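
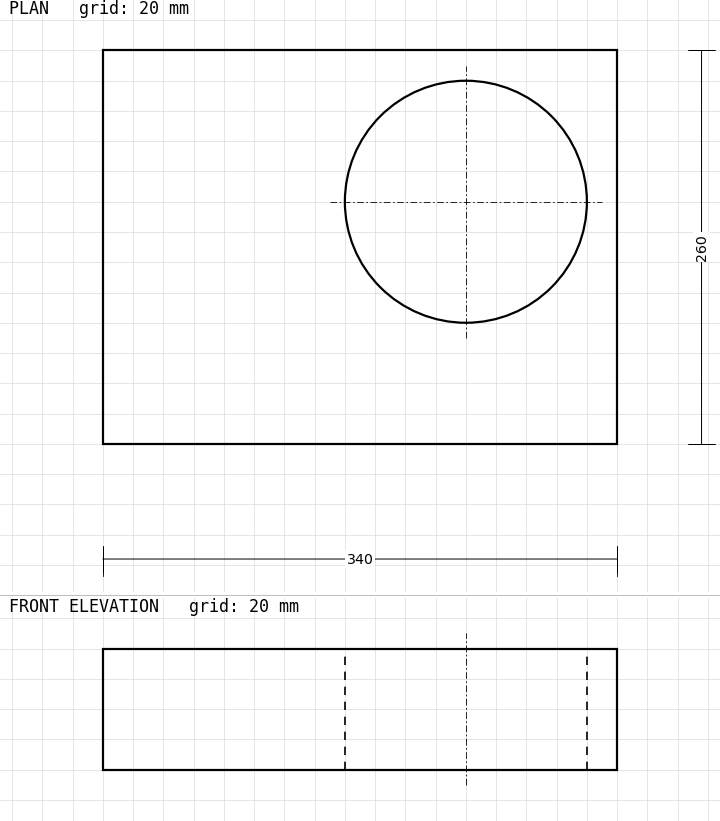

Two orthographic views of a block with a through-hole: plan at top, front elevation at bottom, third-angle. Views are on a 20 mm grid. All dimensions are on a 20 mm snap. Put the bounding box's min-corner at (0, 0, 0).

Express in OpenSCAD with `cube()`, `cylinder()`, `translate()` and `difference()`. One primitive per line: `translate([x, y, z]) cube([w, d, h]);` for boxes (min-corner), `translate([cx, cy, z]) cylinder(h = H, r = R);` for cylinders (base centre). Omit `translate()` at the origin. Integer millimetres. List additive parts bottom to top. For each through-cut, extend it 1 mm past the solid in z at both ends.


difference() {
  cube([340, 260, 80]);
  translate([240, 160, -1]) cylinder(h = 82, r = 80);
}


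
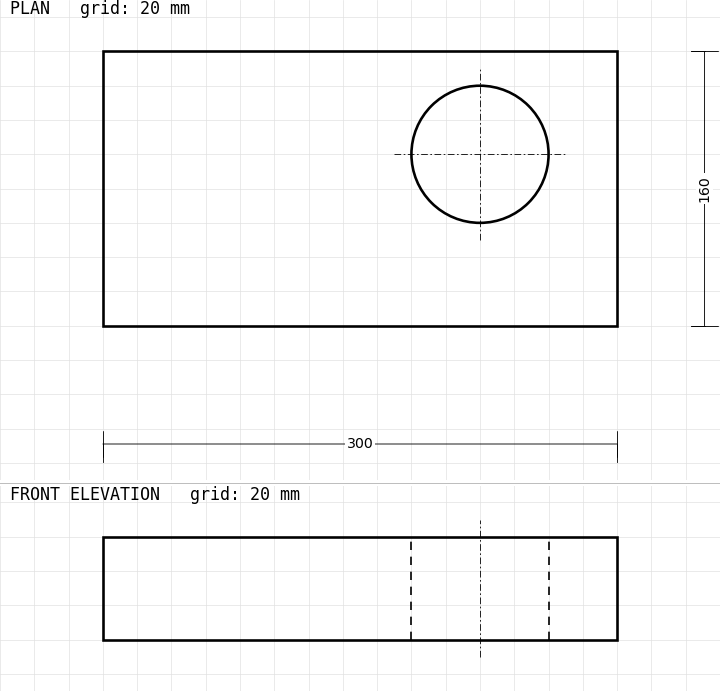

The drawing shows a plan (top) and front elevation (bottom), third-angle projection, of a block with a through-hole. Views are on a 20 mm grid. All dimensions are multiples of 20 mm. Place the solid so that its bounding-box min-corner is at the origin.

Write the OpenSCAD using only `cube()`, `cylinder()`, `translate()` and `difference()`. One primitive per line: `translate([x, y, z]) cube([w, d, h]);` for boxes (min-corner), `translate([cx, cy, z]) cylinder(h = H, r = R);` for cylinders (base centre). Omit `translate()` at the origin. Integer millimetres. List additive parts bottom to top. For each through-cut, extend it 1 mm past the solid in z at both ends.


difference() {
  cube([300, 160, 60]);
  translate([220, 100, -1]) cylinder(h = 62, r = 40);
}


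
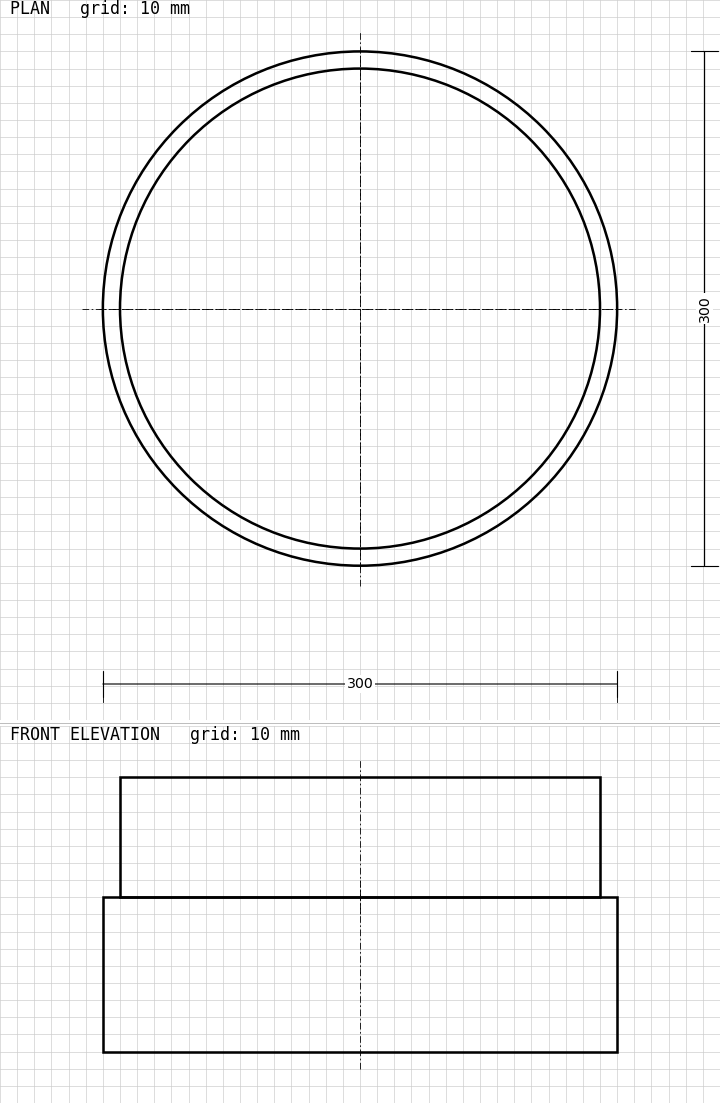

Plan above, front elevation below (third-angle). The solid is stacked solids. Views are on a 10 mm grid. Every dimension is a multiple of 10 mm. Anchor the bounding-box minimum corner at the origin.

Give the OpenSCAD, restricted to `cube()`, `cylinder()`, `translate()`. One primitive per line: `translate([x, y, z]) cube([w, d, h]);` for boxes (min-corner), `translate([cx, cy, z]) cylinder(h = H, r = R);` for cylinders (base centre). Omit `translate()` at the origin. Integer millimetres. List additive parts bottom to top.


translate([150, 150, 0]) cylinder(h = 90, r = 150);
translate([150, 150, 90]) cylinder(h = 70, r = 140);


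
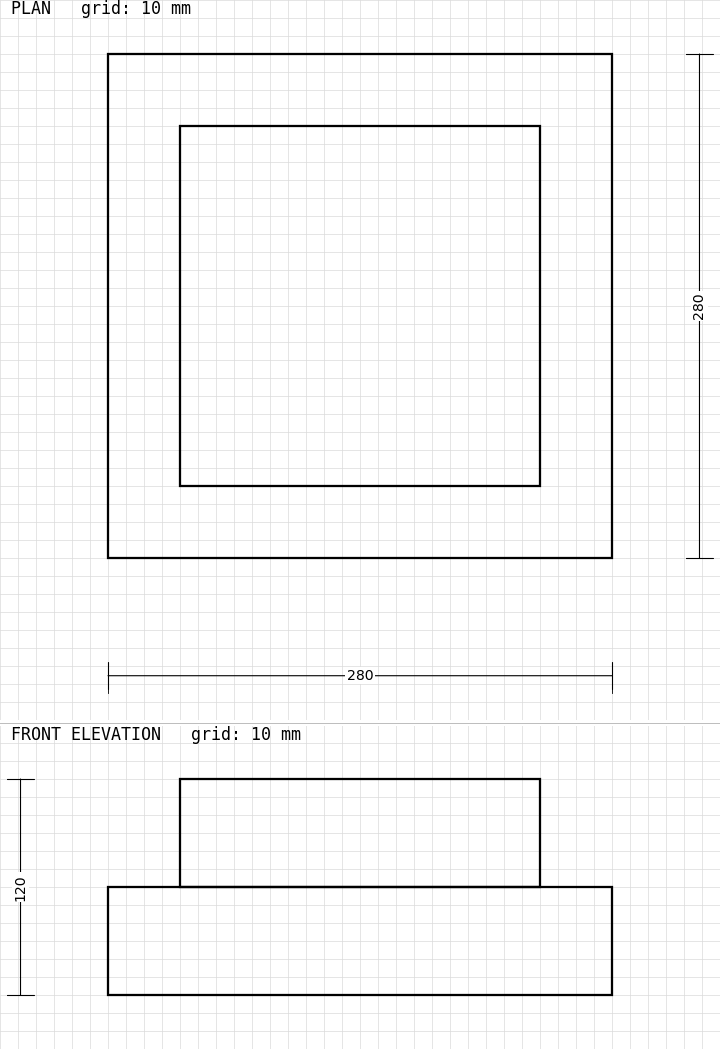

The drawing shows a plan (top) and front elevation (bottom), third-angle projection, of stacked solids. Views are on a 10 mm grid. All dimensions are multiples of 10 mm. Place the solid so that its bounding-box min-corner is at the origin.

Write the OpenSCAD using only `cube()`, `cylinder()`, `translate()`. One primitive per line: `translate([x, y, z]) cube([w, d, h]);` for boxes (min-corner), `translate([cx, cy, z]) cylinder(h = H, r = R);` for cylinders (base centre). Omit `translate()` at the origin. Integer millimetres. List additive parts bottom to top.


cube([280, 280, 60]);
translate([40, 40, 60]) cube([200, 200, 60]);


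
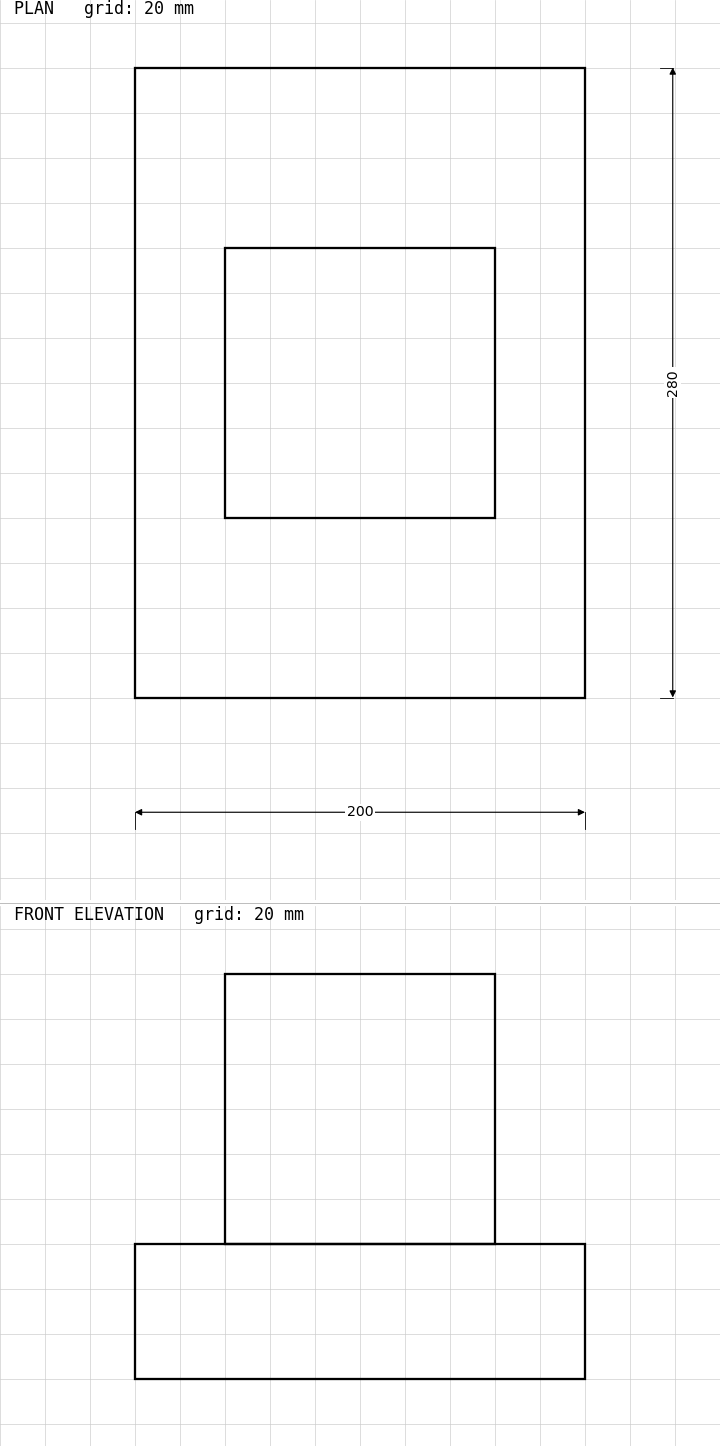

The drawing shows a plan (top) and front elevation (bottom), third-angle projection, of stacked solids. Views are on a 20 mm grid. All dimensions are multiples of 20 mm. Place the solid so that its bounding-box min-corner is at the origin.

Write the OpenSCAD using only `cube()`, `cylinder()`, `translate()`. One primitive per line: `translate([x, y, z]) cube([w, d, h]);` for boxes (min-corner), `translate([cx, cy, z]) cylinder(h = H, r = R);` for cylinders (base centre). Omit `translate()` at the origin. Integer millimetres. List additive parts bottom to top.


cube([200, 280, 60]);
translate([40, 80, 60]) cube([120, 120, 120]);


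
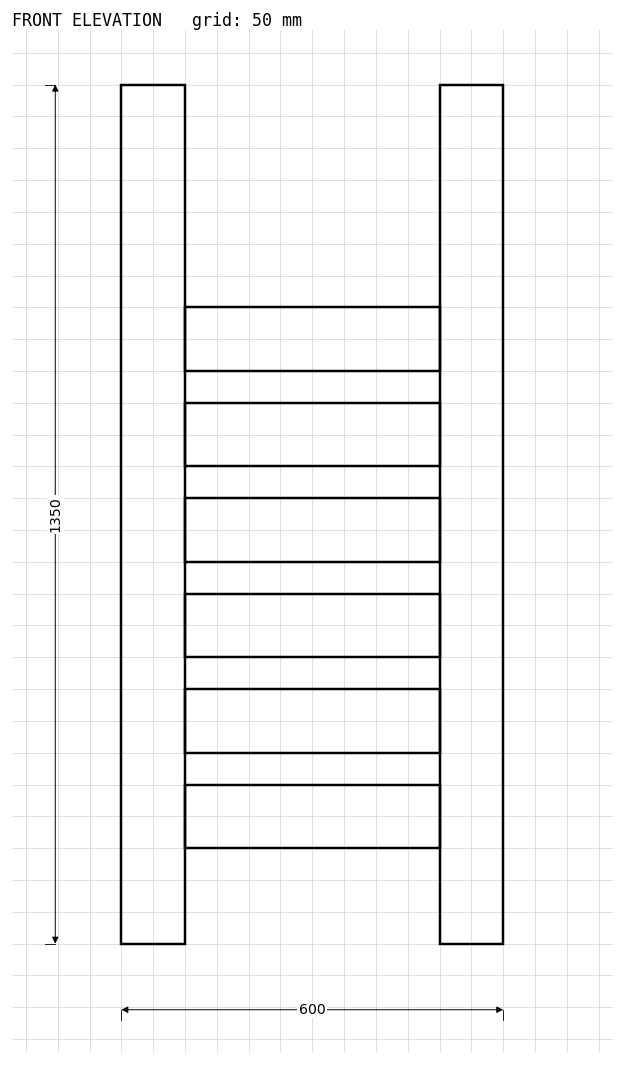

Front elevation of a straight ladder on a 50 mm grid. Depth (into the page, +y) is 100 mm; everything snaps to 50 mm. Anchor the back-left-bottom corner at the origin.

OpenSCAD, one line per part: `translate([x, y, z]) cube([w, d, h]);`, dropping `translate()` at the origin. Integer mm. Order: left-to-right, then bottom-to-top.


cube([100, 100, 1350]);
translate([100, 0, 150]) cube([400, 100, 100]);
translate([100, 0, 300]) cube([400, 100, 100]);
translate([100, 0, 450]) cube([400, 100, 100]);
translate([100, 0, 600]) cube([400, 100, 100]);
translate([100, 0, 750]) cube([400, 100, 100]);
translate([100, 0, 900]) cube([400, 100, 100]);
translate([500, 0, 0]) cube([100, 100, 1350]);


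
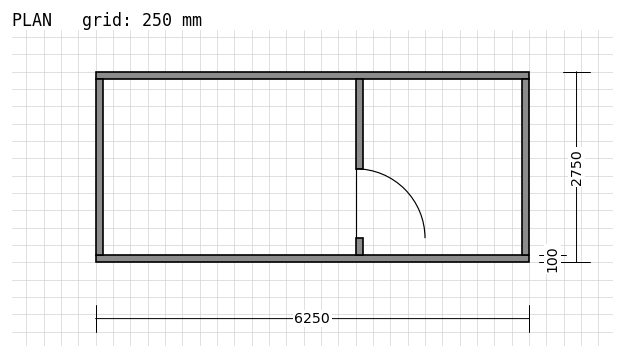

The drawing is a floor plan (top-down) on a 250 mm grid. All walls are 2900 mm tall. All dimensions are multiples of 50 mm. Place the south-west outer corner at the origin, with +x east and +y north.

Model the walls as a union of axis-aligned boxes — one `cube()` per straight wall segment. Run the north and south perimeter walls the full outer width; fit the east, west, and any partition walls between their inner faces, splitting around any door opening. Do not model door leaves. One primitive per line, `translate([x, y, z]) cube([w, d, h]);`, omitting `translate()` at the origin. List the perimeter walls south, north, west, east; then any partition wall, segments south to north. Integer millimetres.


cube([6250, 100, 2900]);
translate([0, 2650, 0]) cube([6250, 100, 2900]);
translate([0, 100, 0]) cube([100, 2550, 2900]);
translate([6150, 100, 0]) cube([100, 2550, 2900]);
translate([3750, 100, 0]) cube([100, 250, 2900]);
translate([3750, 1350, 0]) cube([100, 1300, 2900]);


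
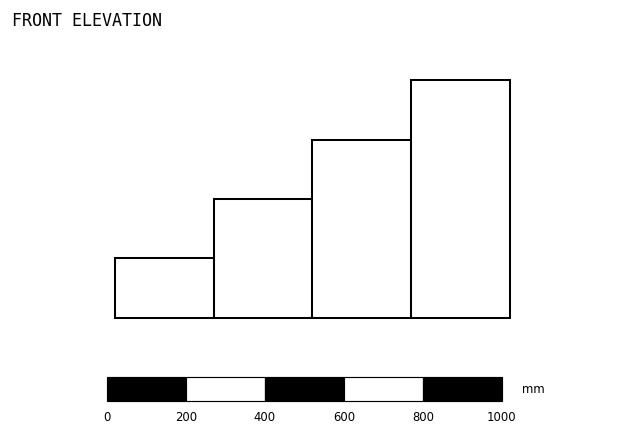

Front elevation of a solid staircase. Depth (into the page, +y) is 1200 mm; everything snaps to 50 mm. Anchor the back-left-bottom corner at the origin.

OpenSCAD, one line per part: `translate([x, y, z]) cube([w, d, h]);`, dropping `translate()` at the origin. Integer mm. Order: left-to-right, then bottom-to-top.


cube([250, 1200, 150]);
translate([250, 0, 0]) cube([250, 1200, 300]);
translate([500, 0, 0]) cube([250, 1200, 450]);
translate([750, 0, 0]) cube([250, 1200, 600]);


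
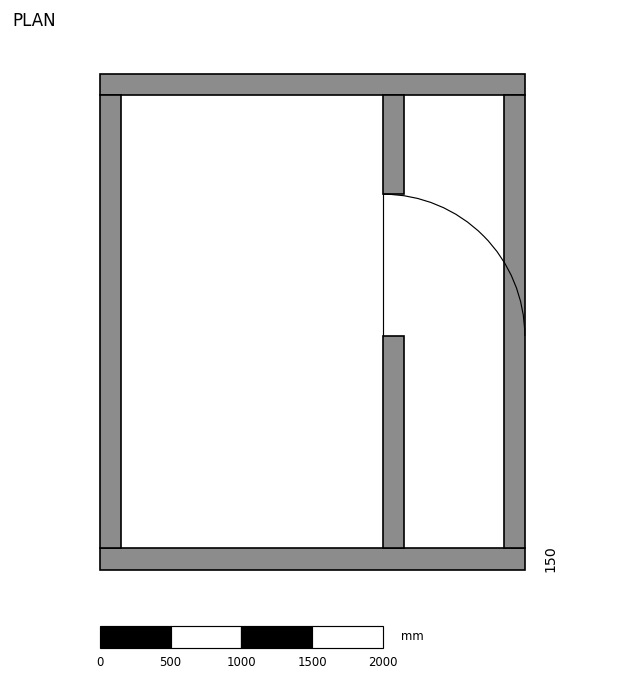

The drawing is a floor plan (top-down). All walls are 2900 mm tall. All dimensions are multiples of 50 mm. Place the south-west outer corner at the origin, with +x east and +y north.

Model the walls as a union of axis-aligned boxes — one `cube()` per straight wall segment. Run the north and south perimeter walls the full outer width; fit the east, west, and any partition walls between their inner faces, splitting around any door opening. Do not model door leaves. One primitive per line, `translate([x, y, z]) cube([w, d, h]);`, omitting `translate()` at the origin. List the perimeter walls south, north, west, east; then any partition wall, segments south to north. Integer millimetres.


cube([3000, 150, 2900]);
translate([0, 3350, 0]) cube([3000, 150, 2900]);
translate([0, 150, 0]) cube([150, 3200, 2900]);
translate([2850, 150, 0]) cube([150, 3200, 2900]);
translate([2000, 150, 0]) cube([150, 1500, 2900]);
translate([2000, 2650, 0]) cube([150, 700, 2900]);


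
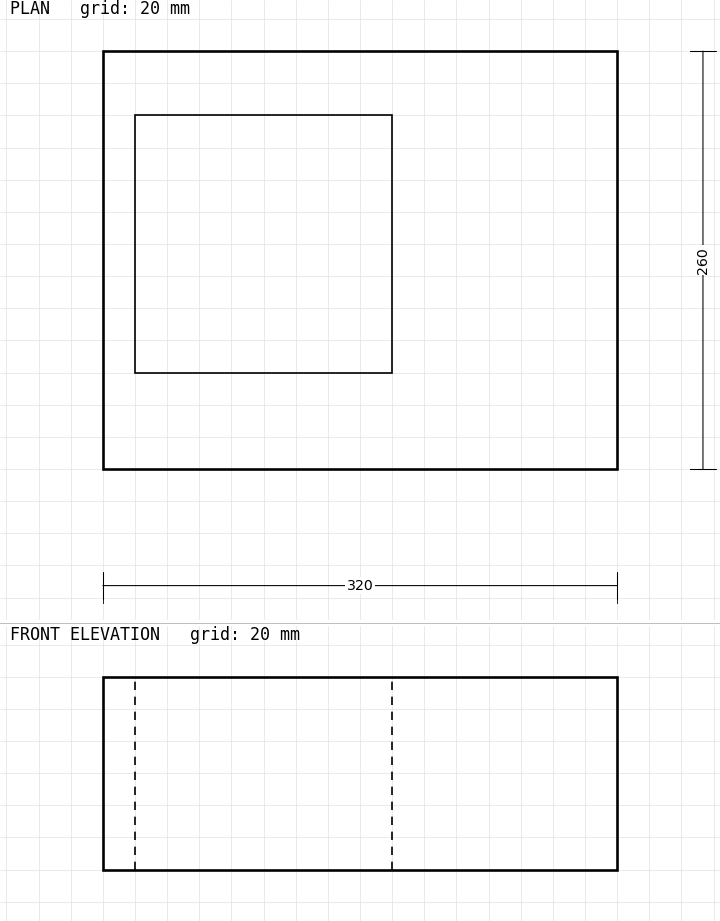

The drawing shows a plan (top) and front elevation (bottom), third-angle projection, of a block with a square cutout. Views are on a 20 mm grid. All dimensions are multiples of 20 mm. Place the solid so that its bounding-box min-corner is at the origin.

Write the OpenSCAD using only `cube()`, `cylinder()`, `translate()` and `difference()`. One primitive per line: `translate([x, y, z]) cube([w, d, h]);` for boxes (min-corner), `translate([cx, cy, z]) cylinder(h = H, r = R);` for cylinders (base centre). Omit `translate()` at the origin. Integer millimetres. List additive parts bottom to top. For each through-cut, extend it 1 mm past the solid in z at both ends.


difference() {
  cube([320, 260, 120]);
  translate([20, 60, -1]) cube([160, 160, 122]);
}


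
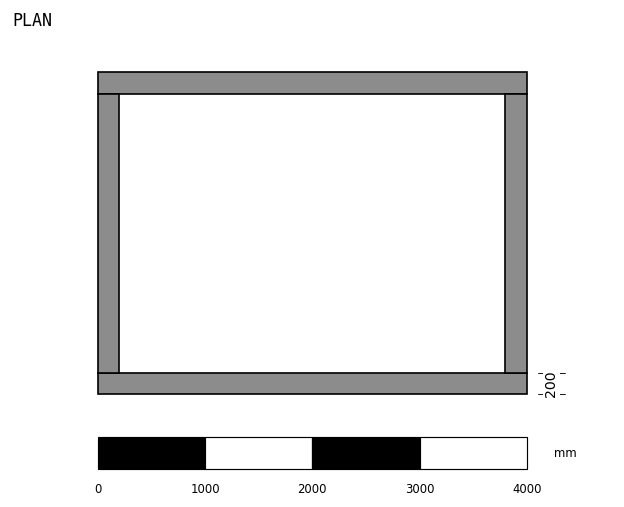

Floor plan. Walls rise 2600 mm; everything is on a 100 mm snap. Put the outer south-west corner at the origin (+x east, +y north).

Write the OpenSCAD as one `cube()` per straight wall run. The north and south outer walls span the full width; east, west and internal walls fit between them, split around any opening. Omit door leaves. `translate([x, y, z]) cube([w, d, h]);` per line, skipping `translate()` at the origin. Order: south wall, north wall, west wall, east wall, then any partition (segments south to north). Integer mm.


cube([4000, 200, 2600]);
translate([0, 2800, 0]) cube([4000, 200, 2600]);
translate([0, 200, 0]) cube([200, 2600, 2600]);
translate([3800, 200, 0]) cube([200, 2600, 2600]);


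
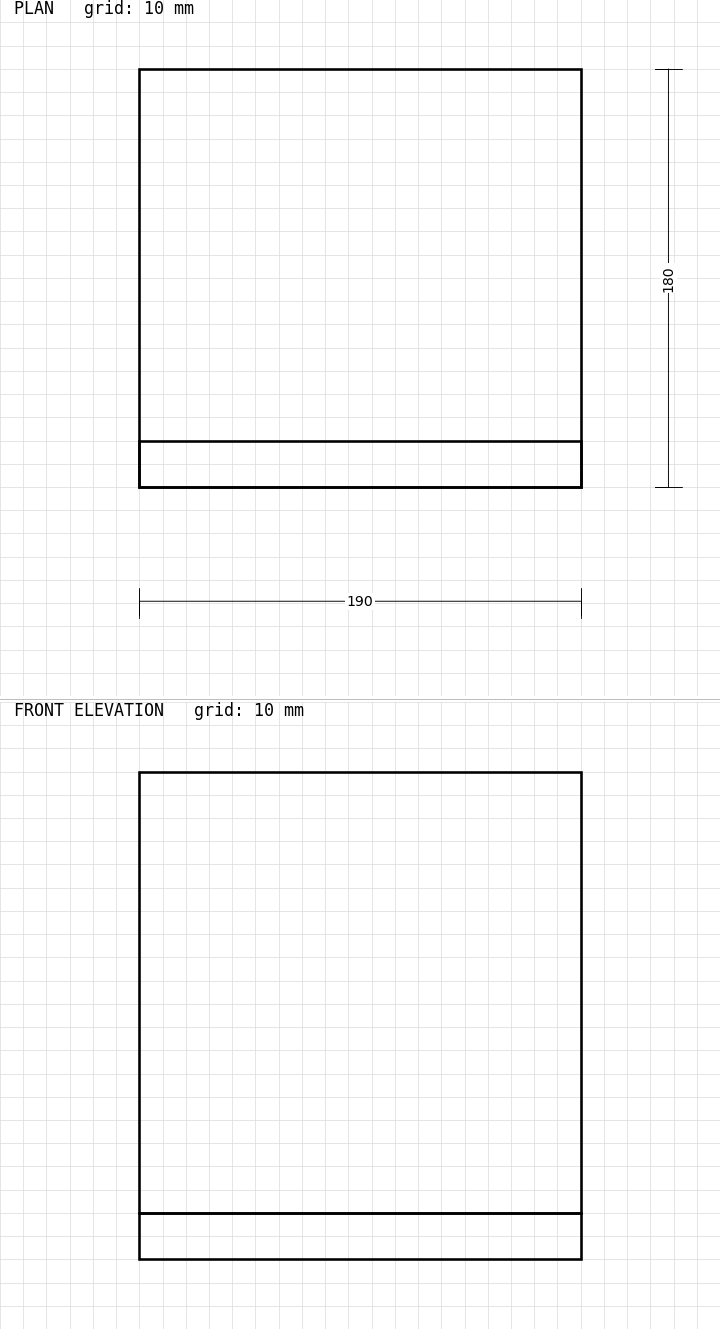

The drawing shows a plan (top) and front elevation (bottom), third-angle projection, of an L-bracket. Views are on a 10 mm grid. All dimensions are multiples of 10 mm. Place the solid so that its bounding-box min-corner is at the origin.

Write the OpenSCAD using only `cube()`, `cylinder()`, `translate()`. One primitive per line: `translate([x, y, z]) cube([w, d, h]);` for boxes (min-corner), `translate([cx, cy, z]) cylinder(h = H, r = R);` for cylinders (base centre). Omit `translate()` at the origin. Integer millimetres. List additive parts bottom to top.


cube([190, 180, 20]);
translate([0, 0, 20]) cube([190, 20, 190]);


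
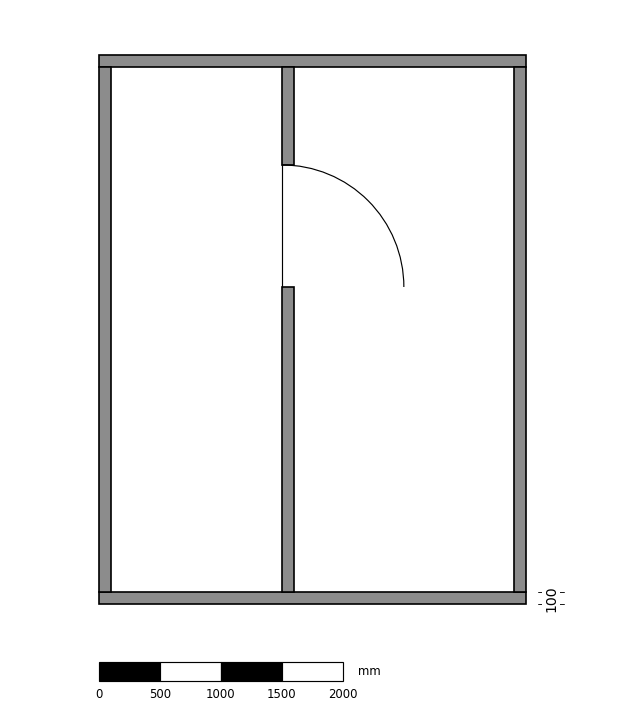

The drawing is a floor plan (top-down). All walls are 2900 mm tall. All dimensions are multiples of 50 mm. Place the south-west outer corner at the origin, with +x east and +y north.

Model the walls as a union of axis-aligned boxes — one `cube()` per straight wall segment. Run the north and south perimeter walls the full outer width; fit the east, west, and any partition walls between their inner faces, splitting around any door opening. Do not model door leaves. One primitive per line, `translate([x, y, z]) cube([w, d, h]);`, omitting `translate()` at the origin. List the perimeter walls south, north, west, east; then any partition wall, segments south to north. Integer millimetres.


cube([3500, 100, 2900]);
translate([0, 4400, 0]) cube([3500, 100, 2900]);
translate([0, 100, 0]) cube([100, 4300, 2900]);
translate([3400, 100, 0]) cube([100, 4300, 2900]);
translate([1500, 100, 0]) cube([100, 2500, 2900]);
translate([1500, 3600, 0]) cube([100, 800, 2900]);


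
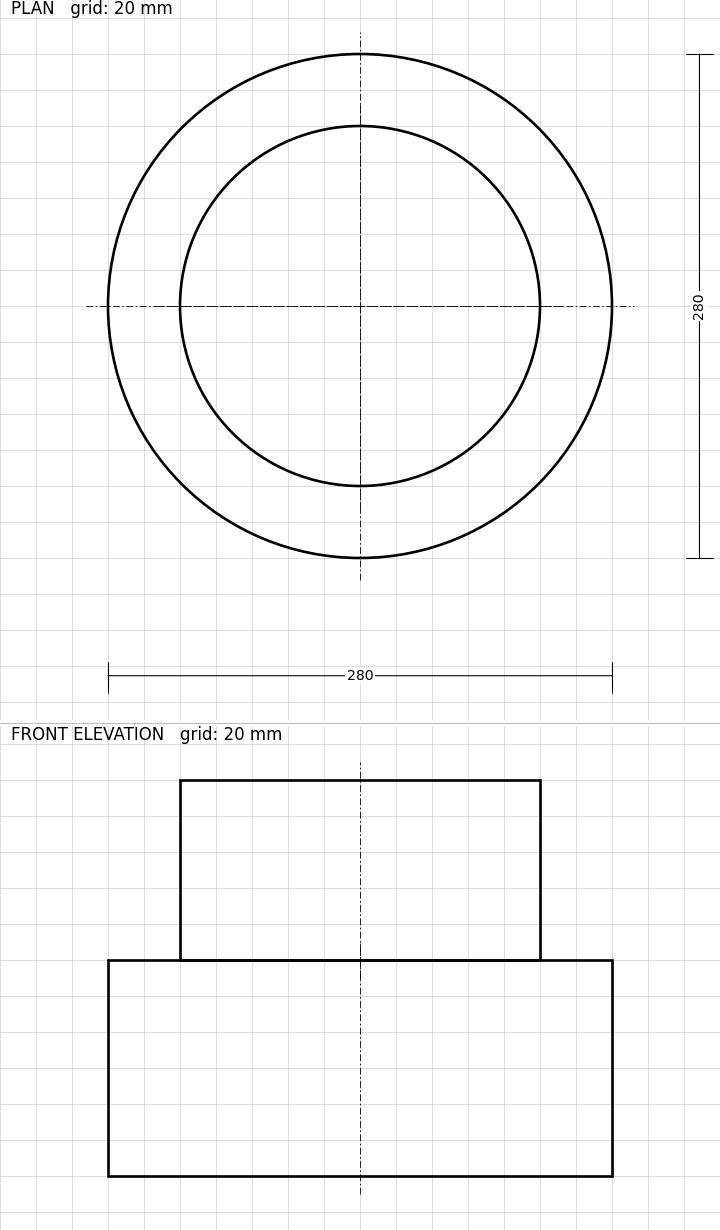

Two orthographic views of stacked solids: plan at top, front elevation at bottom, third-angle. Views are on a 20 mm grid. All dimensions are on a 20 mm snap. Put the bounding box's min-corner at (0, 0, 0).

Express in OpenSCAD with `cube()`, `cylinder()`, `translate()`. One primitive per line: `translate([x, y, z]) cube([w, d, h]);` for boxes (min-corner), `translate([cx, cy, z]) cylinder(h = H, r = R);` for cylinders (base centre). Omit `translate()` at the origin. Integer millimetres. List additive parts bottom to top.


translate([140, 140, 0]) cylinder(h = 120, r = 140);
translate([140, 140, 120]) cylinder(h = 100, r = 100);


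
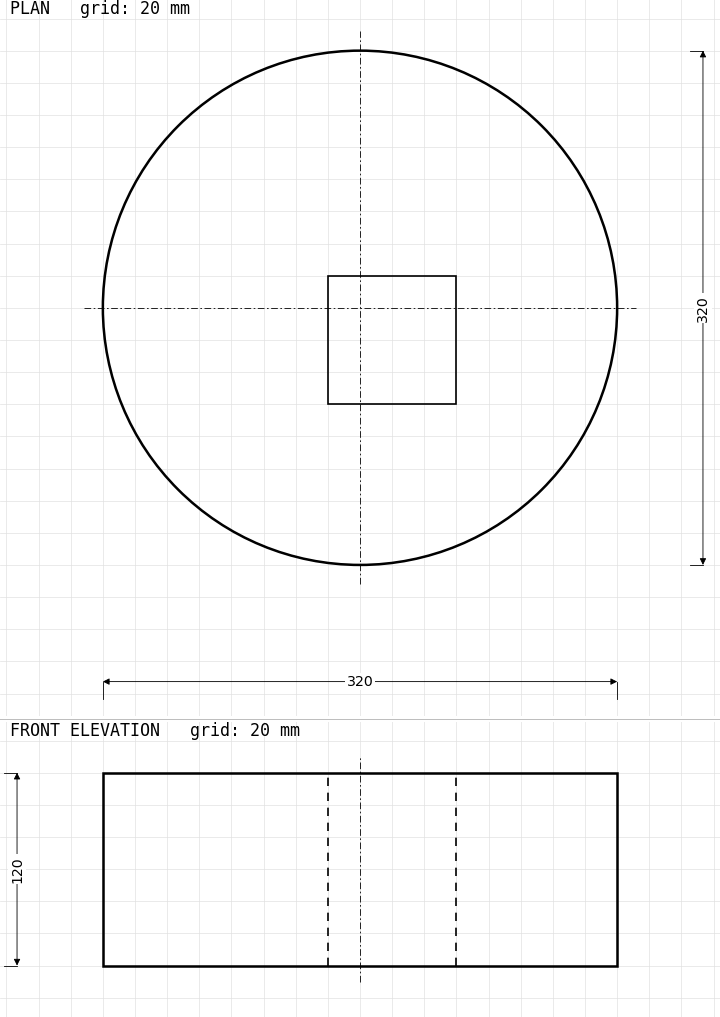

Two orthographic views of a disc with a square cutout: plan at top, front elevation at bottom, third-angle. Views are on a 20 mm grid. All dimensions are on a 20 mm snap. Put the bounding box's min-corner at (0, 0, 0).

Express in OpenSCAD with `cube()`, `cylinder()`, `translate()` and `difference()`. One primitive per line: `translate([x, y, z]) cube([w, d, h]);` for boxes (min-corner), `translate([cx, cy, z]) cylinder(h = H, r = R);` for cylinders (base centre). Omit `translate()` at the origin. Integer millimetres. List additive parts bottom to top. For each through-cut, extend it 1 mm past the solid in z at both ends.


difference() {
  translate([160, 160, 0]) cylinder(h = 120, r = 160);
  translate([140, 100, -1]) cube([80, 80, 122]);
}


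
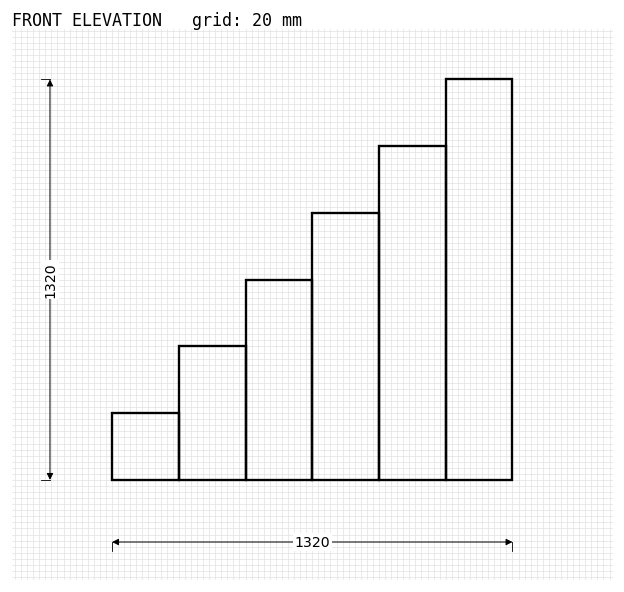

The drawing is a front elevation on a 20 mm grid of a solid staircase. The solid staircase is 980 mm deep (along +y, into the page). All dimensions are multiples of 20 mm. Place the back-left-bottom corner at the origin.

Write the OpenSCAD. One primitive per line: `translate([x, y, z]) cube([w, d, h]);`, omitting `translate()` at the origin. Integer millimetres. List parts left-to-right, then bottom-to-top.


cube([220, 980, 220]);
translate([220, 0, 0]) cube([220, 980, 440]);
translate([440, 0, 0]) cube([220, 980, 660]);
translate([660, 0, 0]) cube([220, 980, 880]);
translate([880, 0, 0]) cube([220, 980, 1100]);
translate([1100, 0, 0]) cube([220, 980, 1320]);


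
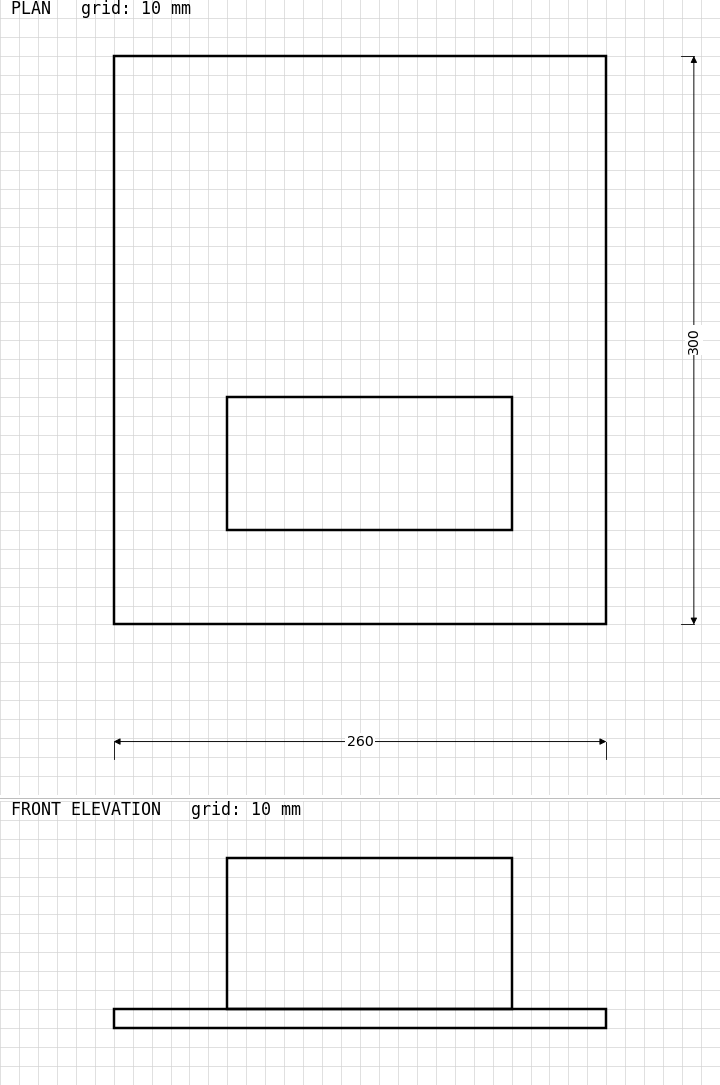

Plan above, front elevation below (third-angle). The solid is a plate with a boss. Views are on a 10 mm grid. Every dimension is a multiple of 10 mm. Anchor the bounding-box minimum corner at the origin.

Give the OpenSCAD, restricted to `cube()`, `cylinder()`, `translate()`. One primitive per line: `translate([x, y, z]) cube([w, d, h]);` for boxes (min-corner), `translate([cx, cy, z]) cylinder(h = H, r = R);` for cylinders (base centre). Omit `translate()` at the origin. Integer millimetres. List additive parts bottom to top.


cube([260, 300, 10]);
translate([60, 50, 10]) cube([150, 70, 80]);


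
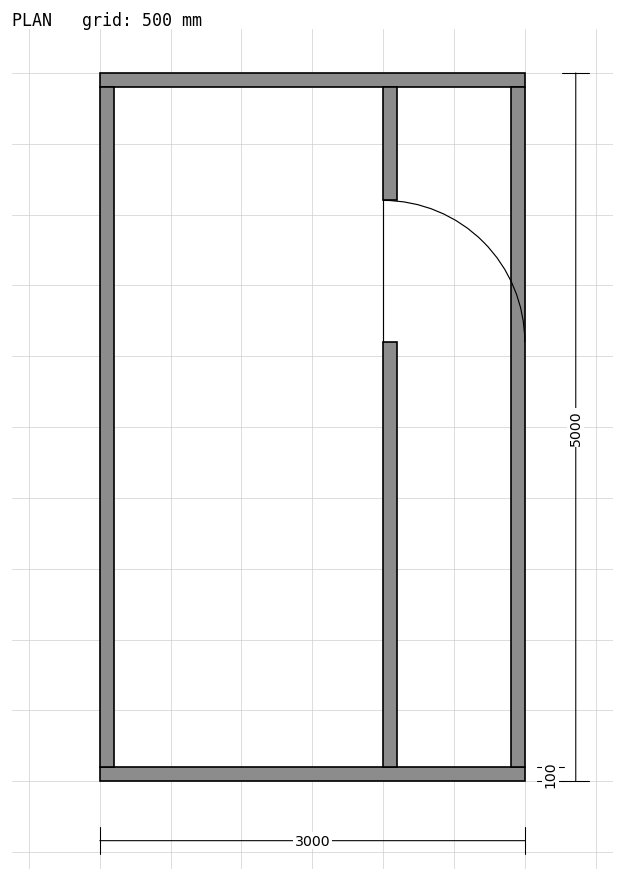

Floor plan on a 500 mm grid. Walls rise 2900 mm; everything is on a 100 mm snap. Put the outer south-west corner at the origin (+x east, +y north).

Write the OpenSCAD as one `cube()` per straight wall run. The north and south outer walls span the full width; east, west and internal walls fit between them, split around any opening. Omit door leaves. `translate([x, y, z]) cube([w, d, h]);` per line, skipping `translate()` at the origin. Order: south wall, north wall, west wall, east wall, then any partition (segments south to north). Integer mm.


cube([3000, 100, 2900]);
translate([0, 4900, 0]) cube([3000, 100, 2900]);
translate([0, 100, 0]) cube([100, 4800, 2900]);
translate([2900, 100, 0]) cube([100, 4800, 2900]);
translate([2000, 100, 0]) cube([100, 3000, 2900]);
translate([2000, 4100, 0]) cube([100, 800, 2900]);


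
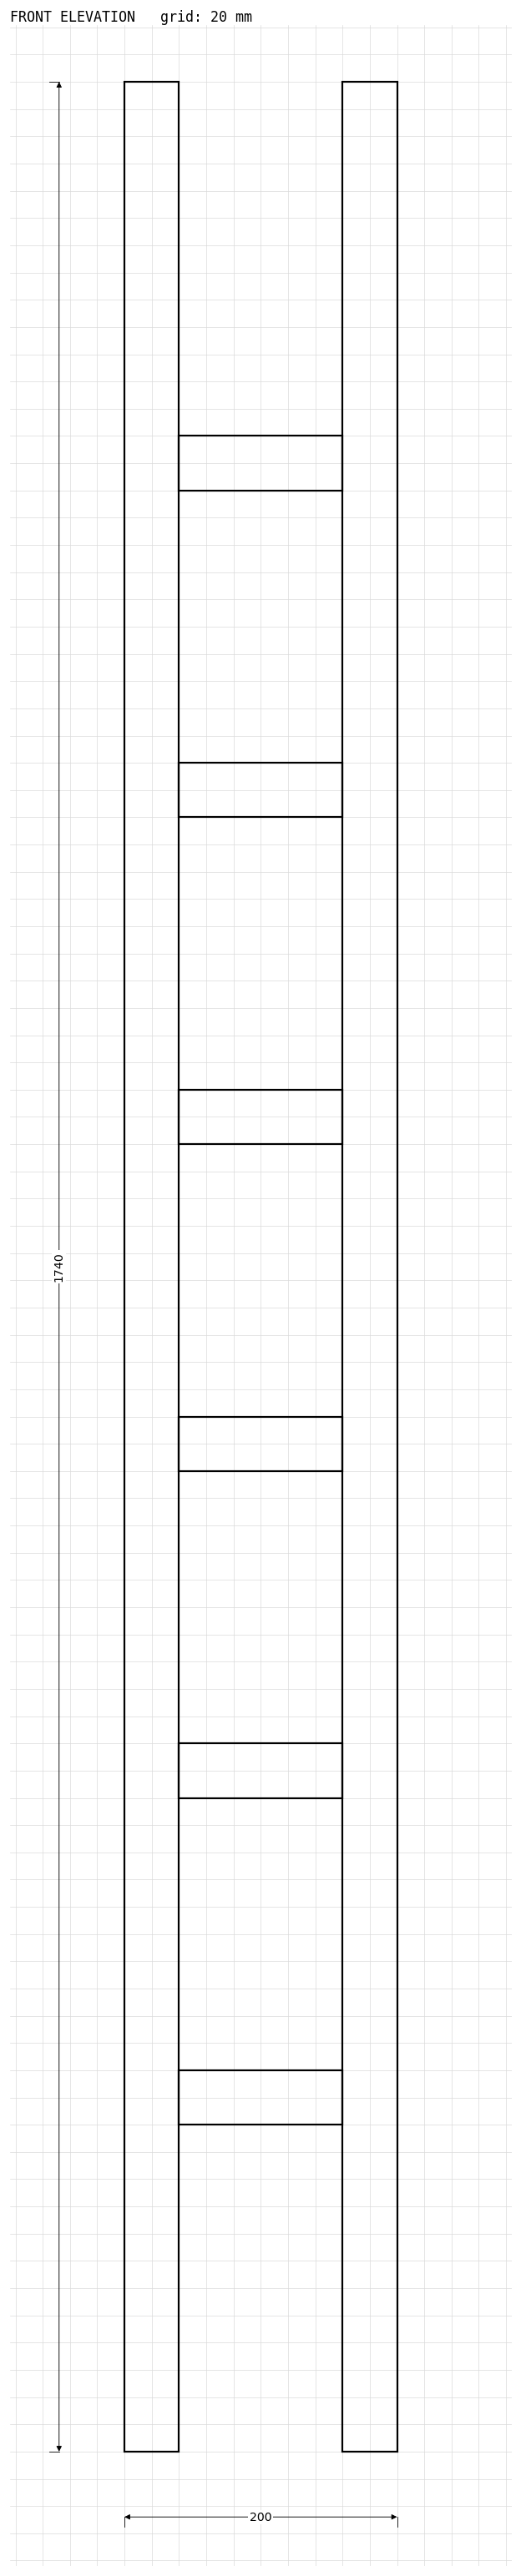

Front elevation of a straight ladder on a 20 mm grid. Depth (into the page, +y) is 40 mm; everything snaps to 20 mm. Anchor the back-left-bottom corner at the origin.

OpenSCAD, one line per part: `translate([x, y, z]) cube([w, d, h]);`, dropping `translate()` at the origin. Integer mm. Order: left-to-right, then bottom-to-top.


cube([40, 40, 1740]);
translate([40, 0, 240]) cube([120, 40, 40]);
translate([40, 0, 480]) cube([120, 40, 40]);
translate([40, 0, 720]) cube([120, 40, 40]);
translate([40, 0, 960]) cube([120, 40, 40]);
translate([40, 0, 1200]) cube([120, 40, 40]);
translate([40, 0, 1440]) cube([120, 40, 40]);
translate([160, 0, 0]) cube([40, 40, 1740]);


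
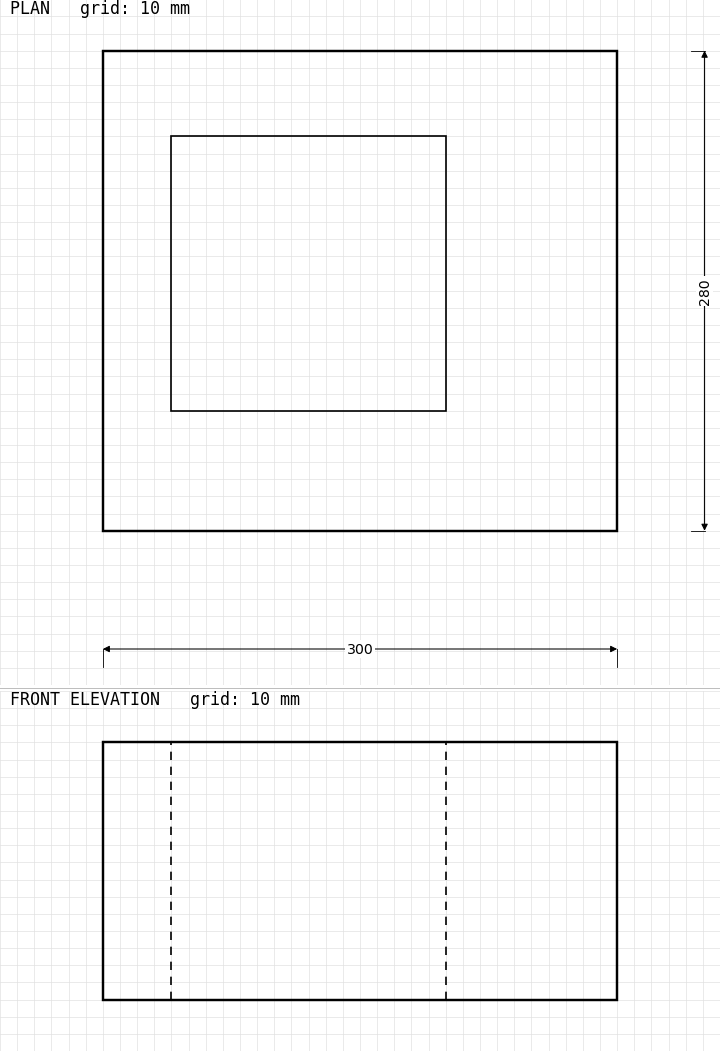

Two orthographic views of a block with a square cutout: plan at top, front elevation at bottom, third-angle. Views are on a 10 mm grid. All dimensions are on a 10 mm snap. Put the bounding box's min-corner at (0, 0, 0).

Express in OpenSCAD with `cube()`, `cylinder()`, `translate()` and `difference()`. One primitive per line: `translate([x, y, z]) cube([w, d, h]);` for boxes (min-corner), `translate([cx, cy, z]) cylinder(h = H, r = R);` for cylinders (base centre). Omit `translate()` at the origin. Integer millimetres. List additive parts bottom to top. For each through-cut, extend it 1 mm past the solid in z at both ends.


difference() {
  cube([300, 280, 150]);
  translate([40, 70, -1]) cube([160, 160, 152]);
}


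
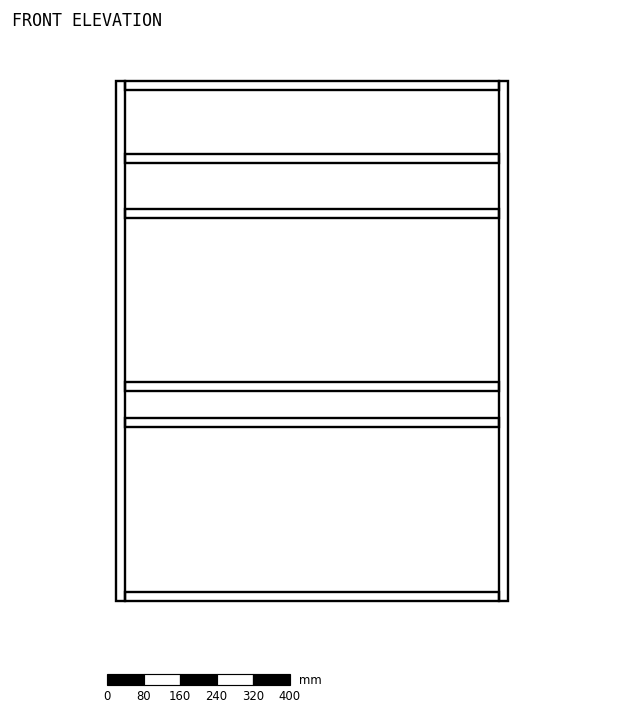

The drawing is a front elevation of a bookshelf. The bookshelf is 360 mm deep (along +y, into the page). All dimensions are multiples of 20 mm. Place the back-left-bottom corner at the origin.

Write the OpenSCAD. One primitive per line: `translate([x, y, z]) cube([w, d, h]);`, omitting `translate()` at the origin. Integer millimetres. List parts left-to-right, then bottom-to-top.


cube([20, 360, 1140]);
translate([20, 0, 0]) cube([820, 360, 20]);
translate([20, 0, 380]) cube([820, 360, 20]);
translate([20, 0, 460]) cube([820, 360, 20]);
translate([20, 0, 840]) cube([820, 360, 20]);
translate([20, 0, 960]) cube([820, 360, 20]);
translate([20, 0, 1120]) cube([820, 360, 20]);
translate([840, 0, 0]) cube([20, 360, 1140]);


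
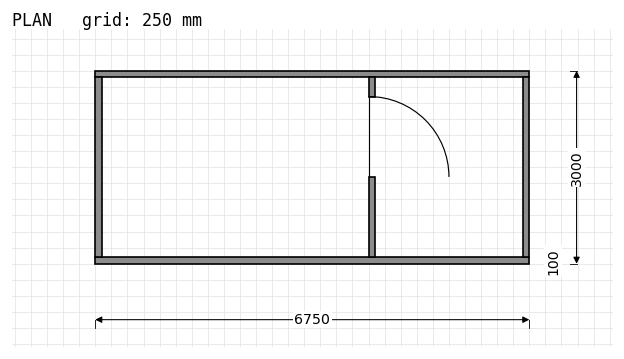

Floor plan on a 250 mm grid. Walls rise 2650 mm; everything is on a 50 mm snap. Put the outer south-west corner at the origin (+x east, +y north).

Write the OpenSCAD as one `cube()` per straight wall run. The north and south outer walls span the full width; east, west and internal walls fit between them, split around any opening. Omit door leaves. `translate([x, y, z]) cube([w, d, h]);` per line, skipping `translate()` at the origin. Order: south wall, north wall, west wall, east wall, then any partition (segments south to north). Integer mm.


cube([6750, 100, 2650]);
translate([0, 2900, 0]) cube([6750, 100, 2650]);
translate([0, 100, 0]) cube([100, 2800, 2650]);
translate([6650, 100, 0]) cube([100, 2800, 2650]);
translate([4250, 100, 0]) cube([100, 1250, 2650]);
translate([4250, 2600, 0]) cube([100, 300, 2650]);


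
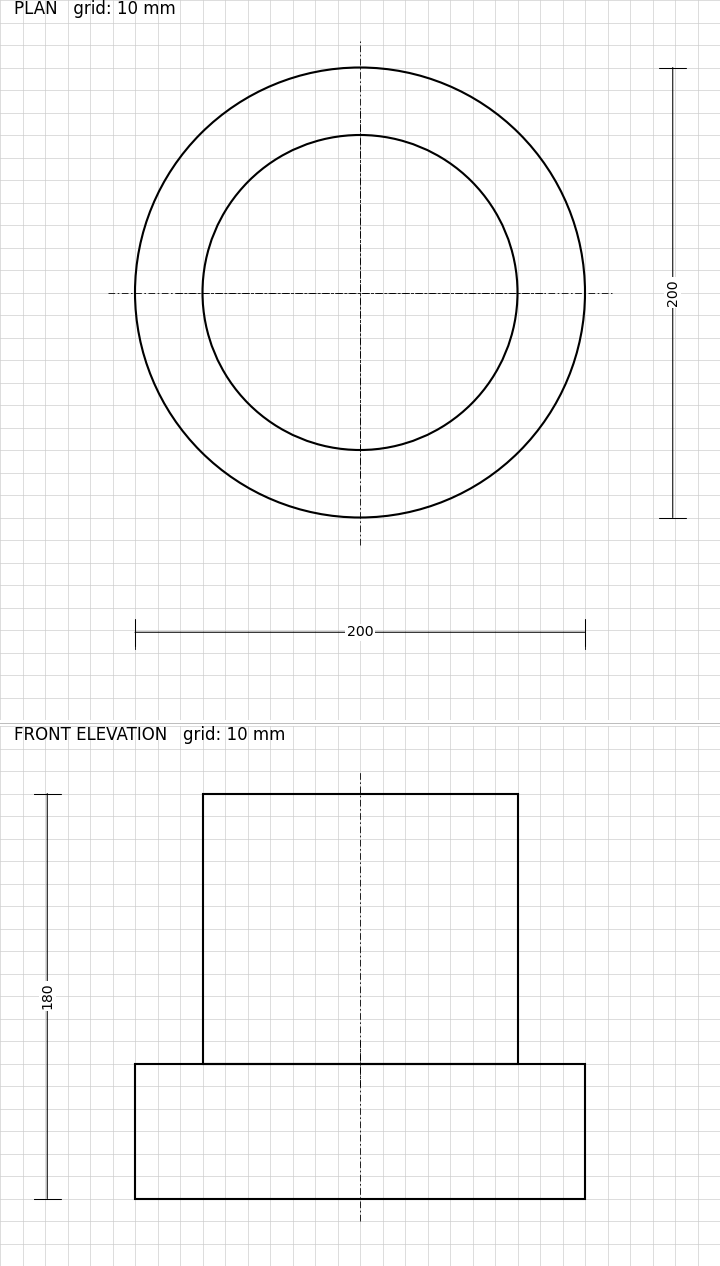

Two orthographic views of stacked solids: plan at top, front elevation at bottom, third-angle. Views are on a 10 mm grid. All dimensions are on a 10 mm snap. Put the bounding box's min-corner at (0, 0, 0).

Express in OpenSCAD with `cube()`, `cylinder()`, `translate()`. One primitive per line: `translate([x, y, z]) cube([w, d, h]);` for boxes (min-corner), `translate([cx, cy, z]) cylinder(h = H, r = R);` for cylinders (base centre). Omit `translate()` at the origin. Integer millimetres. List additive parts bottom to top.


translate([100, 100, 0]) cylinder(h = 60, r = 100);
translate([100, 100, 60]) cylinder(h = 120, r = 70);


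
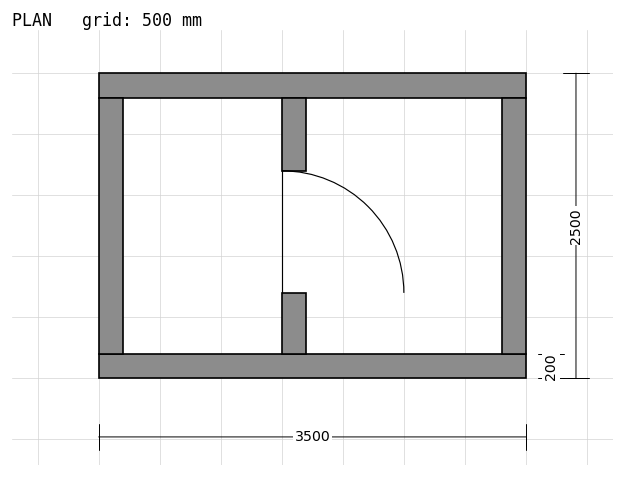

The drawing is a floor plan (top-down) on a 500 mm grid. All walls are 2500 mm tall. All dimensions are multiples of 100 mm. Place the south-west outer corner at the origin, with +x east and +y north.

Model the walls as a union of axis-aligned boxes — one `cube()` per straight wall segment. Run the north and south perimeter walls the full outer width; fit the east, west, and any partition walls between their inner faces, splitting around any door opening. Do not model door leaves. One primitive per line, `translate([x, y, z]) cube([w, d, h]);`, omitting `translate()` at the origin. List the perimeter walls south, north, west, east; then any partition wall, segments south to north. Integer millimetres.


cube([3500, 200, 2500]);
translate([0, 2300, 0]) cube([3500, 200, 2500]);
translate([0, 200, 0]) cube([200, 2100, 2500]);
translate([3300, 200, 0]) cube([200, 2100, 2500]);
translate([1500, 200, 0]) cube([200, 500, 2500]);
translate([1500, 1700, 0]) cube([200, 600, 2500]);


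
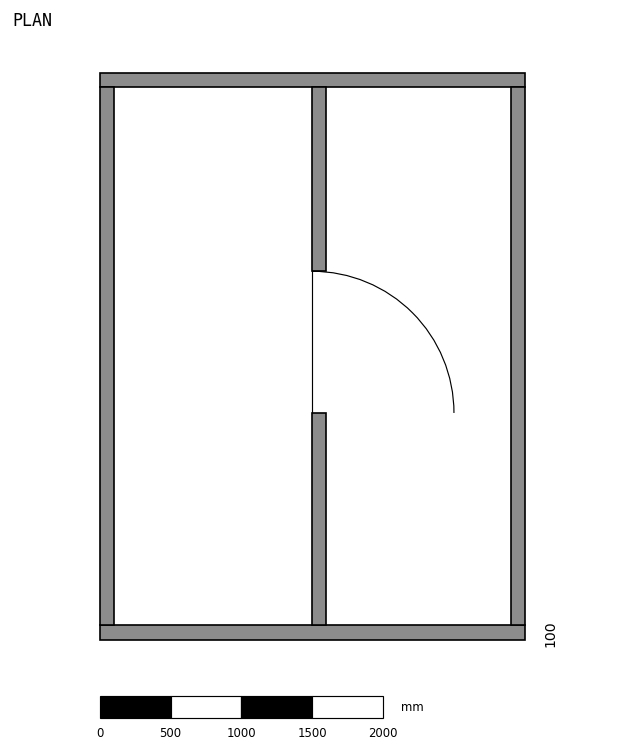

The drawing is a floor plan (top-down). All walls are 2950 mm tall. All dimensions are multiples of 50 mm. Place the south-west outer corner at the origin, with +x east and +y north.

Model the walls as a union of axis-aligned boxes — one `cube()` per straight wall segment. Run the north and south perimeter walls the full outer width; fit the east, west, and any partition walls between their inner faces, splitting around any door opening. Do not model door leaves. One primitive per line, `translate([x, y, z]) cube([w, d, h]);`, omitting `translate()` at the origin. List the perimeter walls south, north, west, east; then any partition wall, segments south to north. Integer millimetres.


cube([3000, 100, 2950]);
translate([0, 3900, 0]) cube([3000, 100, 2950]);
translate([0, 100, 0]) cube([100, 3800, 2950]);
translate([2900, 100, 0]) cube([100, 3800, 2950]);
translate([1500, 100, 0]) cube([100, 1500, 2950]);
translate([1500, 2600, 0]) cube([100, 1300, 2950]);


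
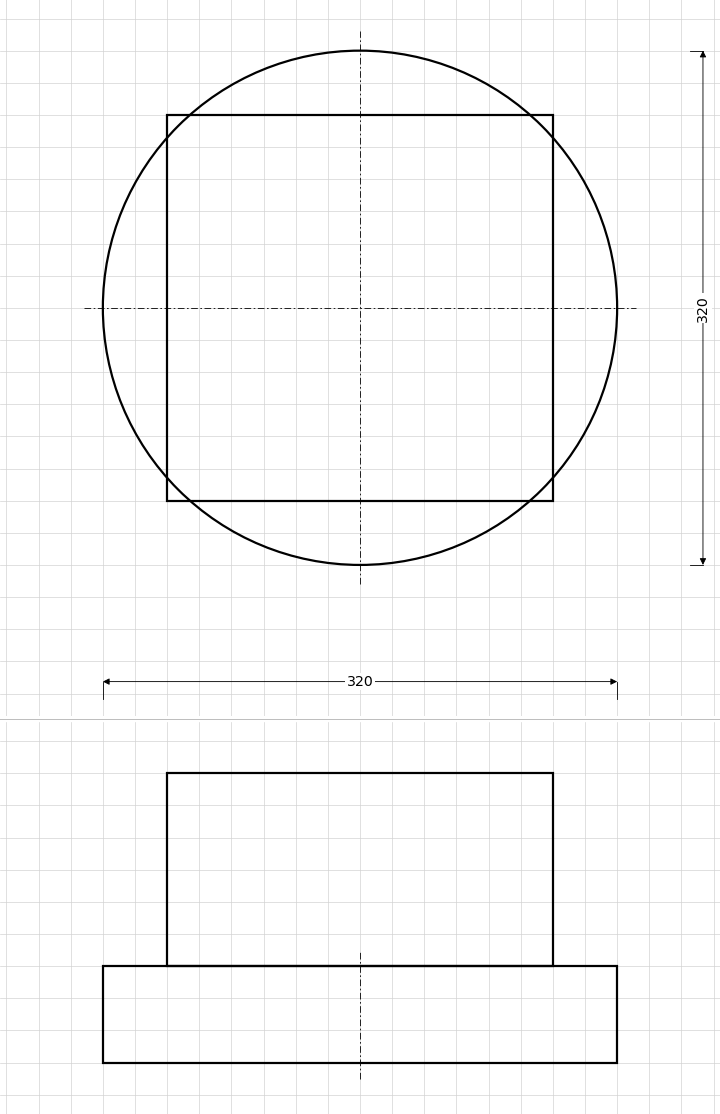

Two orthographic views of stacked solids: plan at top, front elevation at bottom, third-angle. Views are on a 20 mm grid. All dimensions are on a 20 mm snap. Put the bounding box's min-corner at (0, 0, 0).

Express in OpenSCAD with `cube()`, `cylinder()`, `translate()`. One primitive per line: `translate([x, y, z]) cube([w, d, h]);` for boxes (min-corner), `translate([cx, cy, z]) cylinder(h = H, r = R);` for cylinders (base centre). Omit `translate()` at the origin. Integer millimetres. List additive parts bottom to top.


translate([160, 160, 0]) cylinder(h = 60, r = 160);
translate([40, 40, 60]) cube([240, 240, 120]);


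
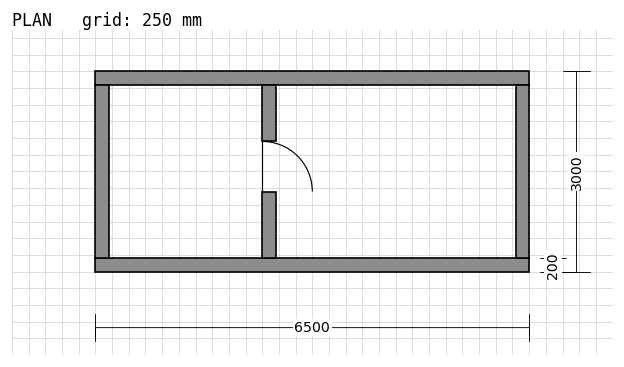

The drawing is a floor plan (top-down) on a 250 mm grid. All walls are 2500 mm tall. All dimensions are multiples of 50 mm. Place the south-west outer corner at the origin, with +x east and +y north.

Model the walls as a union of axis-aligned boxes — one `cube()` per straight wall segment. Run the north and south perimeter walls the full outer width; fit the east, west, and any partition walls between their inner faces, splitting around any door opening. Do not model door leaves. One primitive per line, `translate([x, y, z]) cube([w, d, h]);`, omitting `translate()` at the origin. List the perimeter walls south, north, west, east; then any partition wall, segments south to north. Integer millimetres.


cube([6500, 200, 2500]);
translate([0, 2800, 0]) cube([6500, 200, 2500]);
translate([0, 200, 0]) cube([200, 2600, 2500]);
translate([6300, 200, 0]) cube([200, 2600, 2500]);
translate([2500, 200, 0]) cube([200, 1000, 2500]);
translate([2500, 1950, 0]) cube([200, 850, 2500]);


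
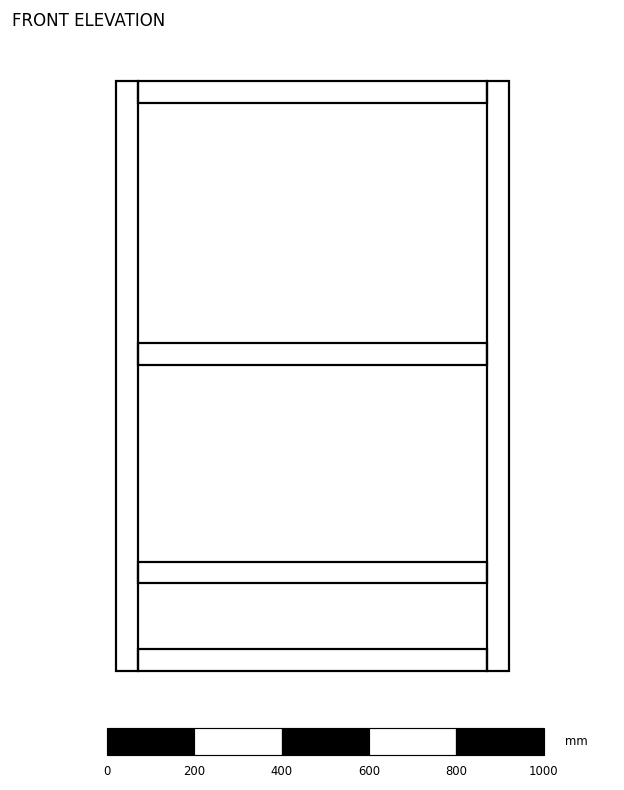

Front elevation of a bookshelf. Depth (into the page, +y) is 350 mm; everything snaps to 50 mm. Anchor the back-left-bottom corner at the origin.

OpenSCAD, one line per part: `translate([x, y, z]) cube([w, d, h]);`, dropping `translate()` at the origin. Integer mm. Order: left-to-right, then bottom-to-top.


cube([50, 350, 1350]);
translate([50, 0, 0]) cube([800, 350, 50]);
translate([50, 0, 200]) cube([800, 350, 50]);
translate([50, 0, 700]) cube([800, 350, 50]);
translate([50, 0, 1300]) cube([800, 350, 50]);
translate([850, 0, 0]) cube([50, 350, 1350]);


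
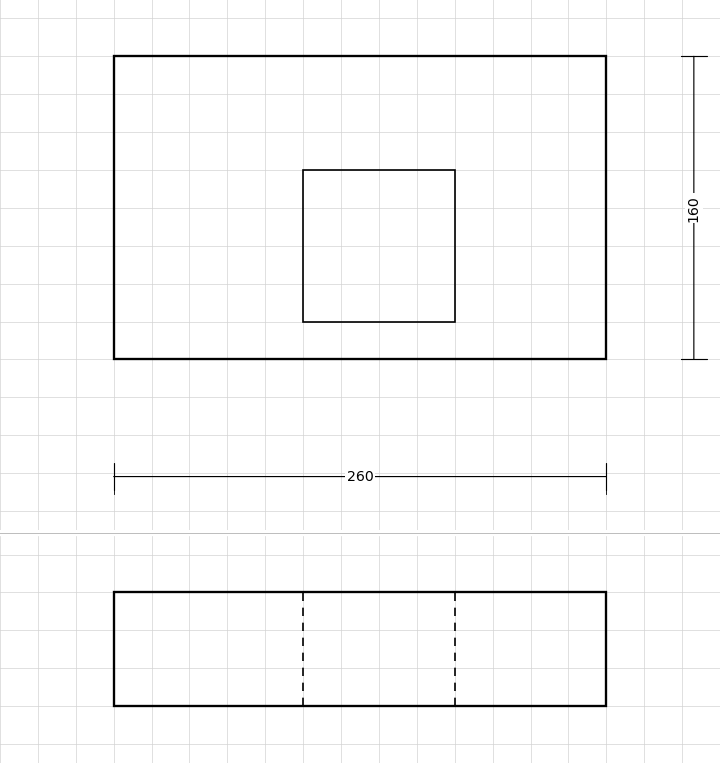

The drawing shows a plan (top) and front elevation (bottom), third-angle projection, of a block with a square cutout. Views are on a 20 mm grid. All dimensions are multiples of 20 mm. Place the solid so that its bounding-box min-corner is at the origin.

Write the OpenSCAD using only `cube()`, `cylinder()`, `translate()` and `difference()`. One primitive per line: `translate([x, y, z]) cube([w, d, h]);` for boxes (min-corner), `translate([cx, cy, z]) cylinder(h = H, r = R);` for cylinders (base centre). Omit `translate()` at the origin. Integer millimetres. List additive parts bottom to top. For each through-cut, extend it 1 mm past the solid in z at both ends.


difference() {
  cube([260, 160, 60]);
  translate([100, 20, -1]) cube([80, 80, 62]);
}


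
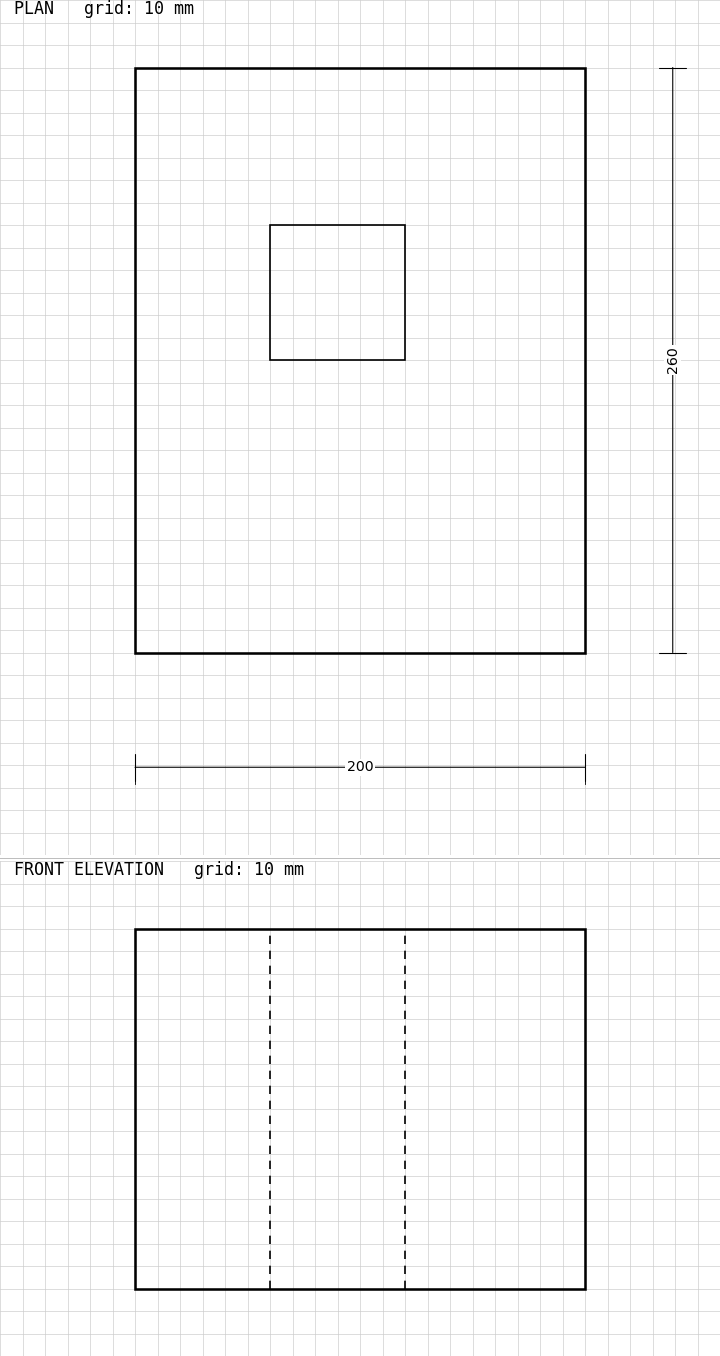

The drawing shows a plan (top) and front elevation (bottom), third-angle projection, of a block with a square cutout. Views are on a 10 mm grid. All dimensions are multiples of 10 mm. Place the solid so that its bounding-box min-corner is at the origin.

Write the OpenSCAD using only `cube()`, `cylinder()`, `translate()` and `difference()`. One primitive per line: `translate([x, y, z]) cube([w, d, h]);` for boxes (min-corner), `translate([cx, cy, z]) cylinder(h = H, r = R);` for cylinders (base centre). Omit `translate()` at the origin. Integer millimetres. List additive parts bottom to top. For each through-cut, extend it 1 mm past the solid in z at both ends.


difference() {
  cube([200, 260, 160]);
  translate([60, 130, -1]) cube([60, 60, 162]);
}


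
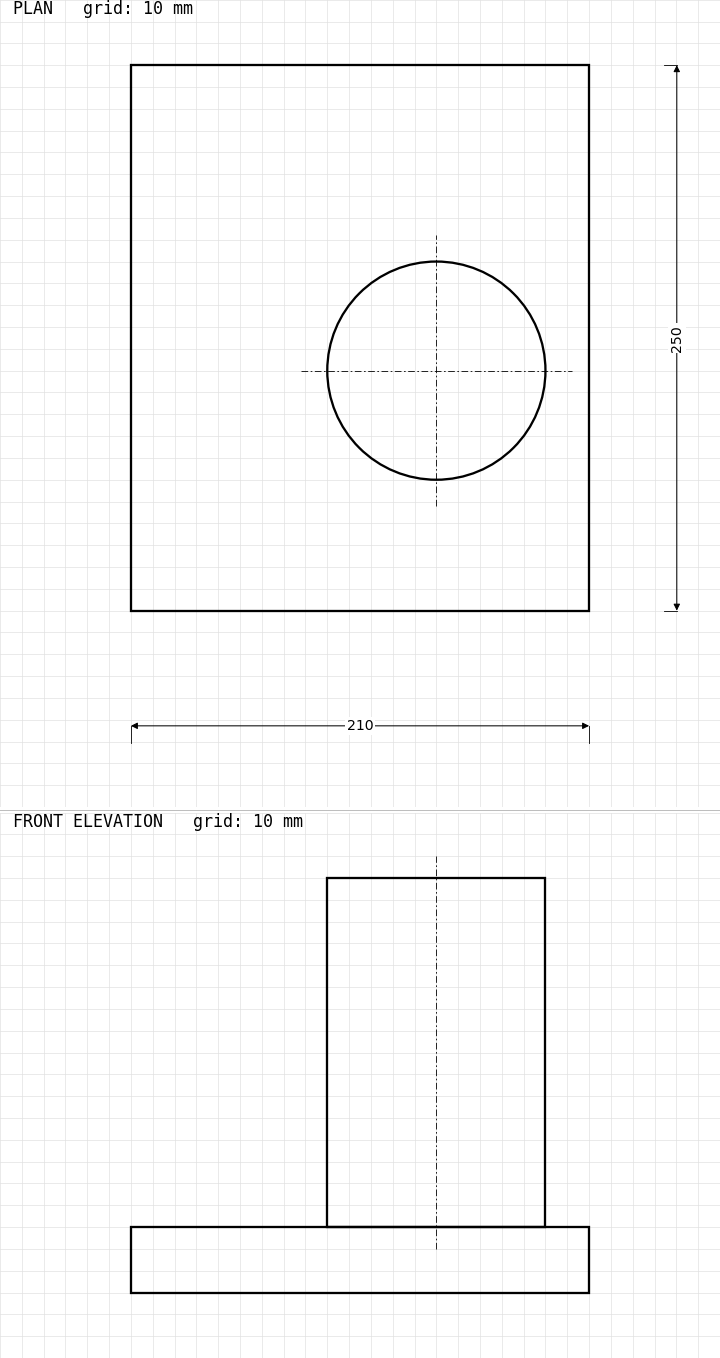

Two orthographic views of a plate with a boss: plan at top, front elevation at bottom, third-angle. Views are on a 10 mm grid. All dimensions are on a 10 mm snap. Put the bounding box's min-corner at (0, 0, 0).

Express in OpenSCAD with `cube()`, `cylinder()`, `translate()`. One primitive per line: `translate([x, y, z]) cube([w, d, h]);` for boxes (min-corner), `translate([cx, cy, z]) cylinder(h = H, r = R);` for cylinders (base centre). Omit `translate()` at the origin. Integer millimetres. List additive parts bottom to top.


cube([210, 250, 30]);
translate([140, 110, 30]) cylinder(h = 160, r = 50);


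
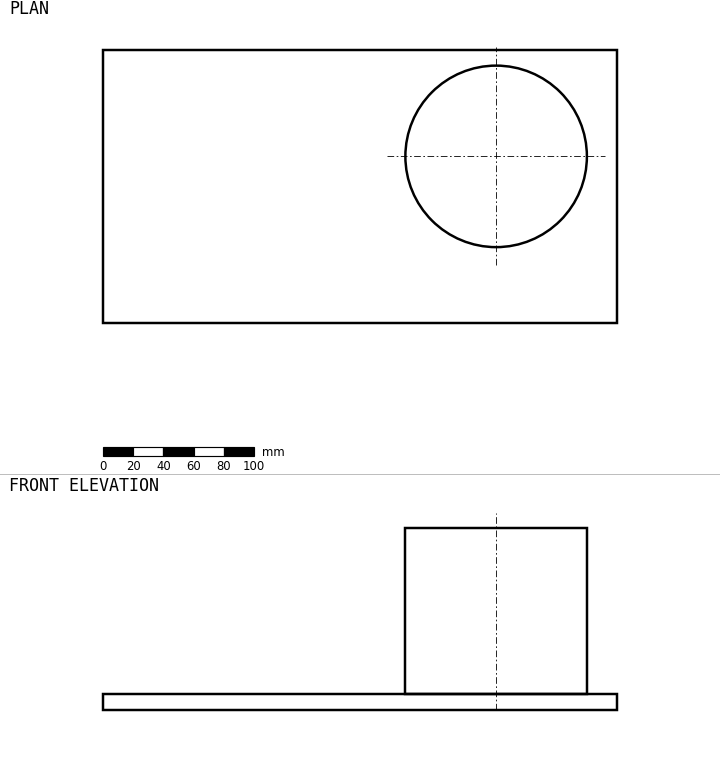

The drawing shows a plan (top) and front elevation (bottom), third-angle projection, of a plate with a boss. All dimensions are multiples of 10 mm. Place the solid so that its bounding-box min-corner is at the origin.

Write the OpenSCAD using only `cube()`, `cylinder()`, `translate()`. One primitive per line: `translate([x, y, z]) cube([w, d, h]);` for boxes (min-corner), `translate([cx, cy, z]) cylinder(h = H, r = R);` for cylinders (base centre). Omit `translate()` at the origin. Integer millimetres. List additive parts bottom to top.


cube([340, 180, 10]);
translate([260, 110, 10]) cylinder(h = 110, r = 60);


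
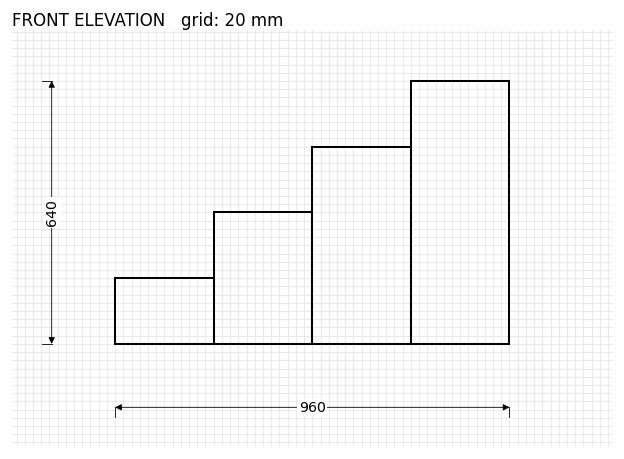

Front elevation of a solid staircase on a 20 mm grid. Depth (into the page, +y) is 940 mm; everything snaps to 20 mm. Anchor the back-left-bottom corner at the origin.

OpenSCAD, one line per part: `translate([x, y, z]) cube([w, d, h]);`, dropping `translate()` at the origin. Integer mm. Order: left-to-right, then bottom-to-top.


cube([240, 940, 160]);
translate([240, 0, 0]) cube([240, 940, 320]);
translate([480, 0, 0]) cube([240, 940, 480]);
translate([720, 0, 0]) cube([240, 940, 640]);


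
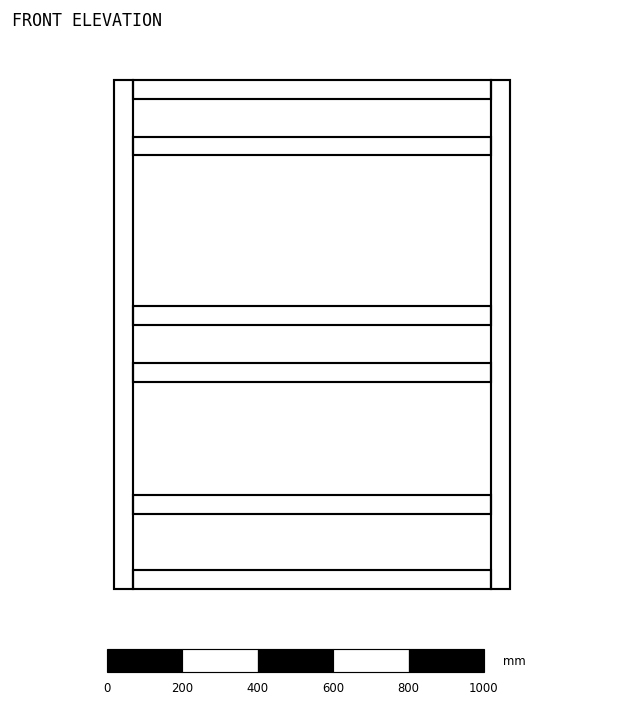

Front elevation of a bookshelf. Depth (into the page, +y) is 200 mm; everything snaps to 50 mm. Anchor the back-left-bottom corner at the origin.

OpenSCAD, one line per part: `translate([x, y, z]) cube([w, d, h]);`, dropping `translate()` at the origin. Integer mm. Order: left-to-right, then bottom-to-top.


cube([50, 200, 1350]);
translate([50, 0, 0]) cube([950, 200, 50]);
translate([50, 0, 200]) cube([950, 200, 50]);
translate([50, 0, 550]) cube([950, 200, 50]);
translate([50, 0, 700]) cube([950, 200, 50]);
translate([50, 0, 1150]) cube([950, 200, 50]);
translate([50, 0, 1300]) cube([950, 200, 50]);
translate([1000, 0, 0]) cube([50, 200, 1350]);


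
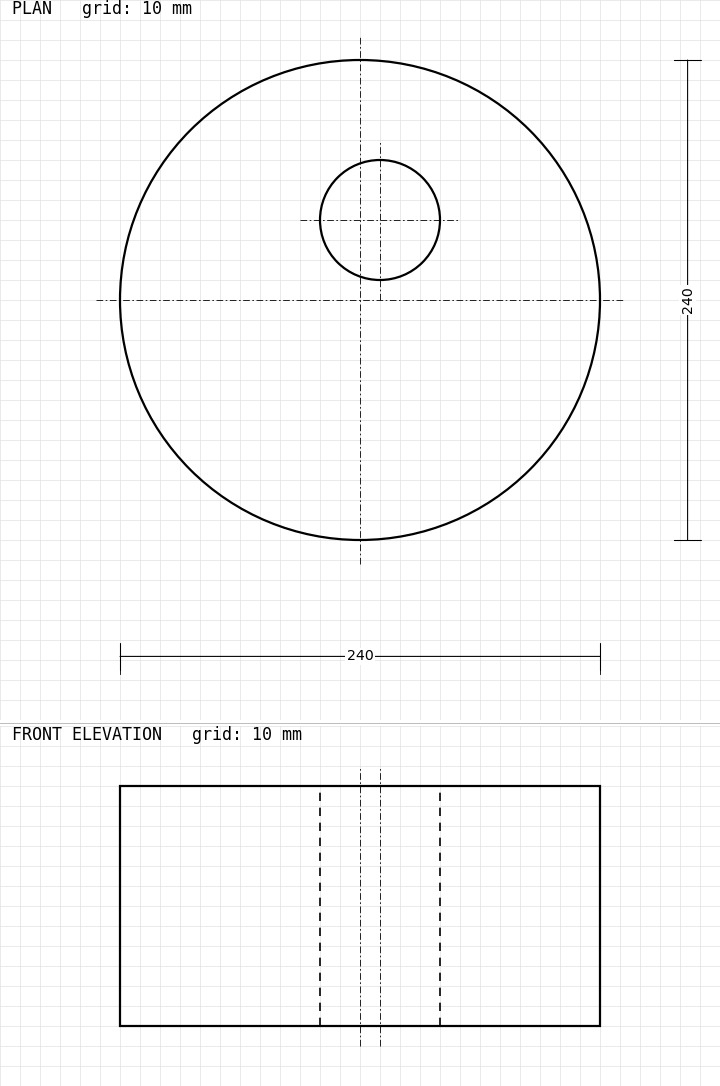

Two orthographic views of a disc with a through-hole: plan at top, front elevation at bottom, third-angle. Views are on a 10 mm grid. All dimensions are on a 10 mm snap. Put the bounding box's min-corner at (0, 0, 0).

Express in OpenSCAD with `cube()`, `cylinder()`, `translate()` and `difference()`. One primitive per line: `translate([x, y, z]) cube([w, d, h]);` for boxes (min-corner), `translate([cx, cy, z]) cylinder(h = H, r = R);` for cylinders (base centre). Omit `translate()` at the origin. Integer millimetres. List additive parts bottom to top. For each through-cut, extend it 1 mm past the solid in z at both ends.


difference() {
  translate([120, 120, 0]) cylinder(h = 120, r = 120);
  translate([130, 160, -1]) cylinder(h = 122, r = 30);
}


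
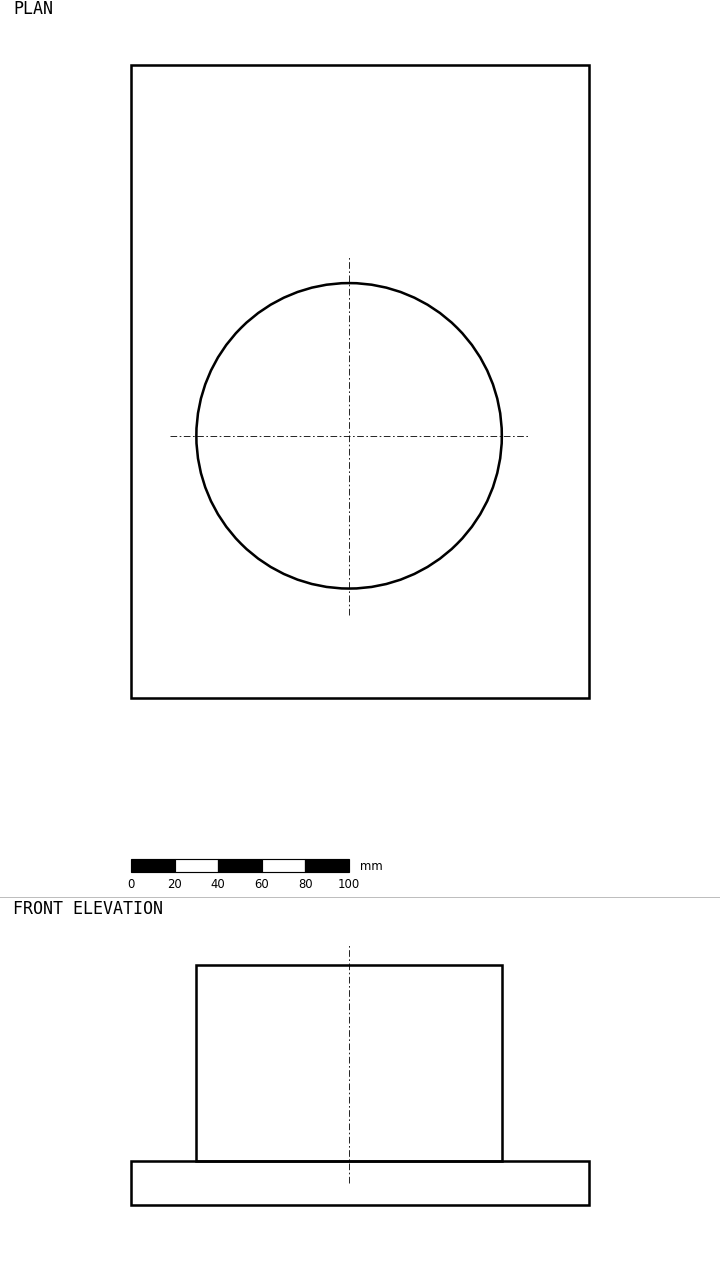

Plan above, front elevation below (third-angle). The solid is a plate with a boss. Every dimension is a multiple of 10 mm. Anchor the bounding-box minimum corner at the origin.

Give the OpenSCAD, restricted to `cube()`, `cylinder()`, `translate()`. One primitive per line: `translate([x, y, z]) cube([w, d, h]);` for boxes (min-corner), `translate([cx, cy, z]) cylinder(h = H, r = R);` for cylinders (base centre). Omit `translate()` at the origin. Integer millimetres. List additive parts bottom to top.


cube([210, 290, 20]);
translate([100, 120, 20]) cylinder(h = 90, r = 70);
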